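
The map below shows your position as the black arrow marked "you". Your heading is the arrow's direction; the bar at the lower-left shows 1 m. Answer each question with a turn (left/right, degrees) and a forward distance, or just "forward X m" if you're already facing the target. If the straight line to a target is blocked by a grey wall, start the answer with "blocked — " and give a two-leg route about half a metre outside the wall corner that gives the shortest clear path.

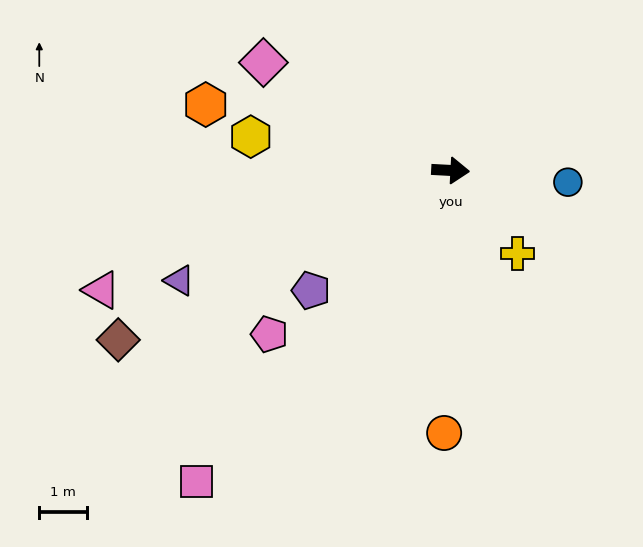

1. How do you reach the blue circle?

turn right 3°, forward 2.5 m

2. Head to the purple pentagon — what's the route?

turn right 136°, forward 3.9 m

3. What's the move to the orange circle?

turn right 88°, forward 5.5 m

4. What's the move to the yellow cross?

turn right 48°, forward 2.2 m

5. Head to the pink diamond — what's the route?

turn left 153°, forward 4.5 m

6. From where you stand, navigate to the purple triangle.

turn right 155°, forward 6.1 m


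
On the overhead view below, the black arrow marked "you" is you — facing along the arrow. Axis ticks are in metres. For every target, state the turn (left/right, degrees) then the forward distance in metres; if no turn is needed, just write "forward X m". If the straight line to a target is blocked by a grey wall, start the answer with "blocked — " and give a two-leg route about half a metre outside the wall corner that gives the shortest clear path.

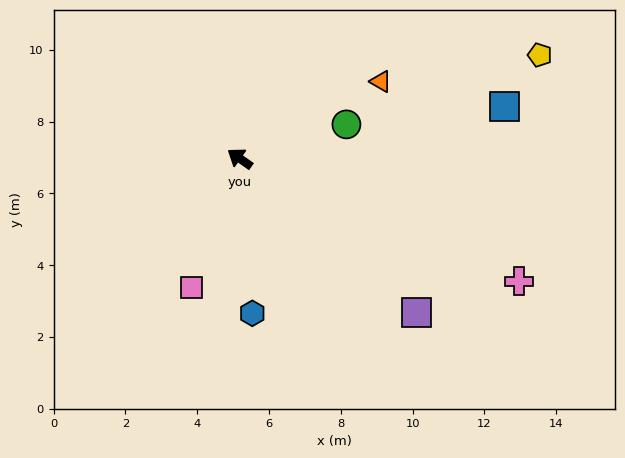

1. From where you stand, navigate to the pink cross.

turn right 169°, forward 8.5 m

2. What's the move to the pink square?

turn left 105°, forward 3.8 m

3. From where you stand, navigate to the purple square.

turn left 174°, forward 6.5 m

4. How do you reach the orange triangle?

turn right 116°, forward 4.5 m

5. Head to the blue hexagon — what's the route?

turn left 130°, forward 4.3 m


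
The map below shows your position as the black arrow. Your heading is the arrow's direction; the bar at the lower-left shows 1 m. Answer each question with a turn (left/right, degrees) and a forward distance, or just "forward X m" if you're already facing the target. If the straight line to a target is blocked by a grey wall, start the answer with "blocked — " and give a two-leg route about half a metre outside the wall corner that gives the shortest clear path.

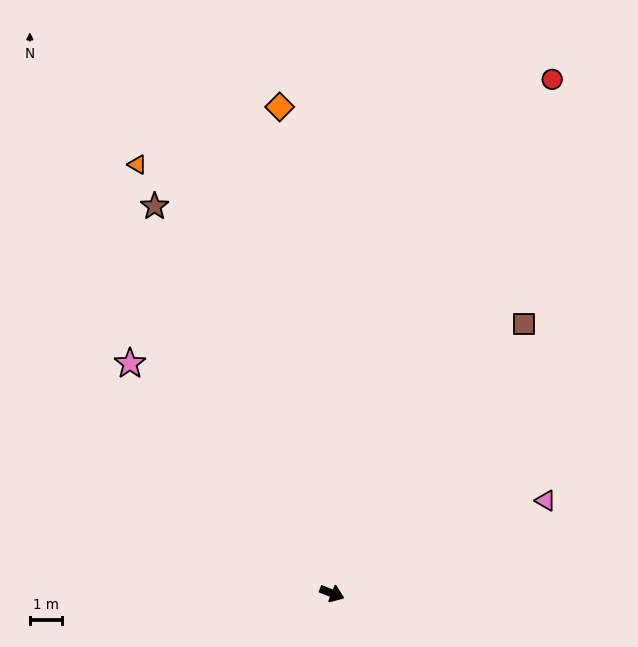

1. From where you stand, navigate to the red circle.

turn left 89°, forward 17.6 m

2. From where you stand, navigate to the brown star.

turn left 136°, forward 13.4 m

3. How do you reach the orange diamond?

turn left 118°, forward 15.4 m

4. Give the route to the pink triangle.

turn left 45°, forward 7.3 m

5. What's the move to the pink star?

turn left 153°, forward 9.6 m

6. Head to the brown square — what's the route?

turn left 76°, forward 10.4 m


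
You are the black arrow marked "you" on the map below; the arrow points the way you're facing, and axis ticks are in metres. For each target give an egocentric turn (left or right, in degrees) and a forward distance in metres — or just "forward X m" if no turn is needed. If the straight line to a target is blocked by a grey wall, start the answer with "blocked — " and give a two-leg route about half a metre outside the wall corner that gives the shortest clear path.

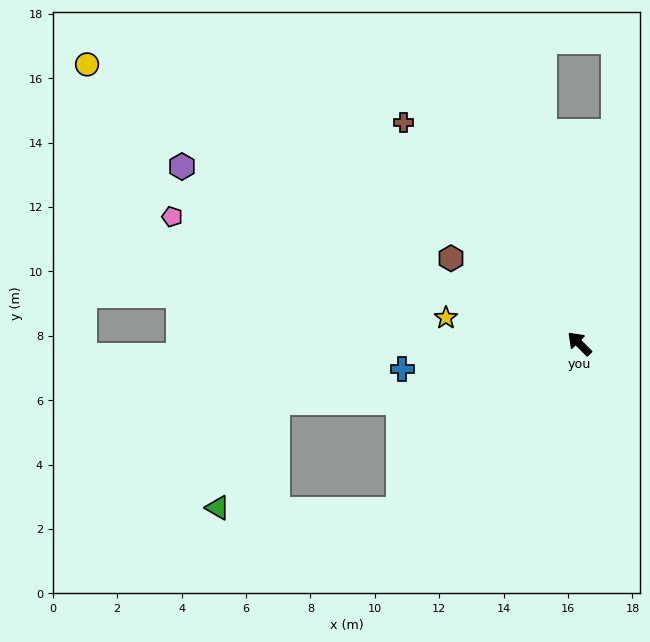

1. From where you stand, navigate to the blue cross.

turn left 53°, forward 5.6 m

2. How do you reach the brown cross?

turn right 6°, forward 8.8 m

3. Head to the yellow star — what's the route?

turn left 34°, forward 4.2 m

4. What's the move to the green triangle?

blocked — turn left 88°, forward 7.6 m, then turn right 44°, forward 5.6 m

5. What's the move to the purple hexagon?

turn left 21°, forward 13.5 m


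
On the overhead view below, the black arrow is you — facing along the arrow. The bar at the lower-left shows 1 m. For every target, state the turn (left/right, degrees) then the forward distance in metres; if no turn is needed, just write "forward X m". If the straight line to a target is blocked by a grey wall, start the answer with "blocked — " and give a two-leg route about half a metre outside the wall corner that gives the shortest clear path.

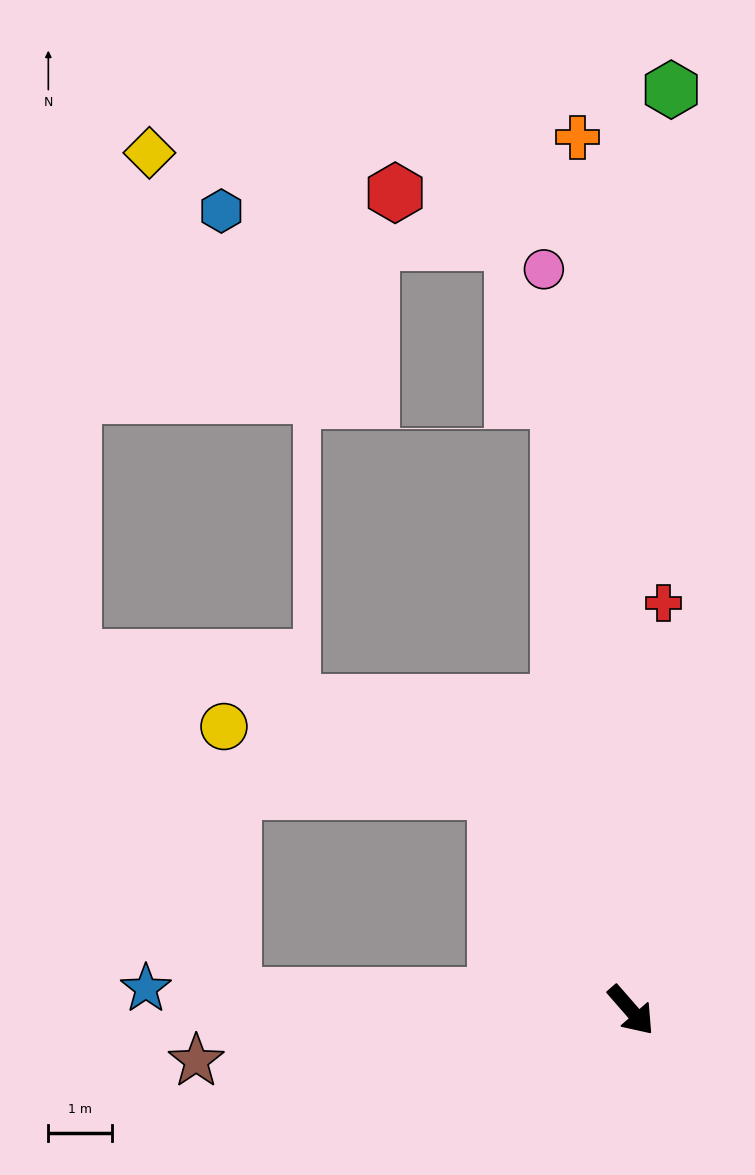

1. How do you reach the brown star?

turn right 124°, forward 6.9 m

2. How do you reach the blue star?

turn right 134°, forward 7.6 m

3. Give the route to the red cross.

turn left 134°, forward 6.4 m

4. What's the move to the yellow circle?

blocked — turn left 171°, forward 4.0 m, then turn left 44°, forward 4.4 m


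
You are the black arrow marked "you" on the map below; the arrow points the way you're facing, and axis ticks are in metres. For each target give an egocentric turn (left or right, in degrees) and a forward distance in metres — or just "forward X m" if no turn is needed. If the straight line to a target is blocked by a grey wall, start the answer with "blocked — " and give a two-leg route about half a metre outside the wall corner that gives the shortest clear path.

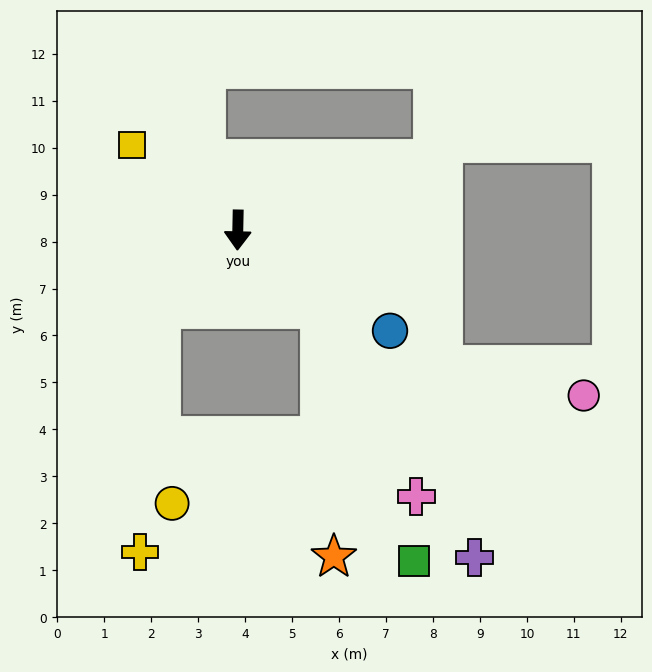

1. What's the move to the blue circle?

turn left 58°, forward 3.9 m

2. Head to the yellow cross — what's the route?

blocked — turn right 43°, forward 2.4 m, then turn left 39°, forward 5.2 m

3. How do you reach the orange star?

blocked — turn left 47°, forward 2.4 m, then turn right 43°, forward 5.3 m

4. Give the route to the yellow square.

turn right 128°, forward 2.9 m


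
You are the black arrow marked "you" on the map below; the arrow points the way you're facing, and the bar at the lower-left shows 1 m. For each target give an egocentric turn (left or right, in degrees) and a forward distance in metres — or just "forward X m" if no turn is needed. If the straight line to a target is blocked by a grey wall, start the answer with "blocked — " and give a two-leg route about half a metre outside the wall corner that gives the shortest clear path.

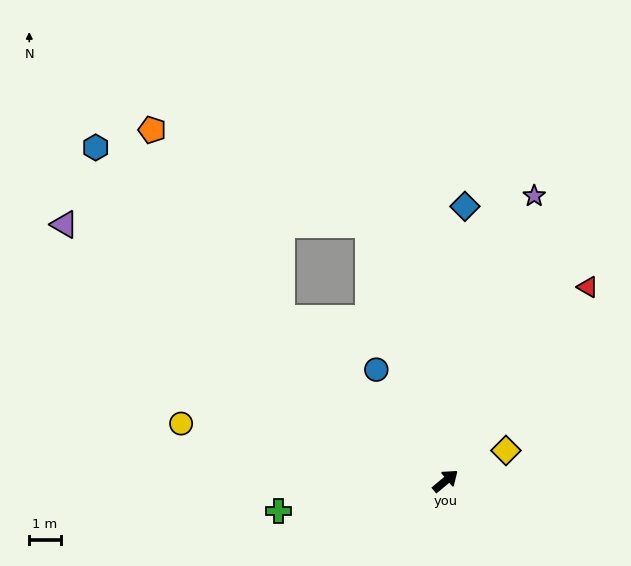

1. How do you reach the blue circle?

turn left 82°, forward 4.2 m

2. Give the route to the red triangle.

turn left 14°, forward 7.6 m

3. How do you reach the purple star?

turn left 33°, forward 9.5 m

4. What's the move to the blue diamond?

turn left 46°, forward 8.7 m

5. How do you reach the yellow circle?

turn left 128°, forward 8.6 m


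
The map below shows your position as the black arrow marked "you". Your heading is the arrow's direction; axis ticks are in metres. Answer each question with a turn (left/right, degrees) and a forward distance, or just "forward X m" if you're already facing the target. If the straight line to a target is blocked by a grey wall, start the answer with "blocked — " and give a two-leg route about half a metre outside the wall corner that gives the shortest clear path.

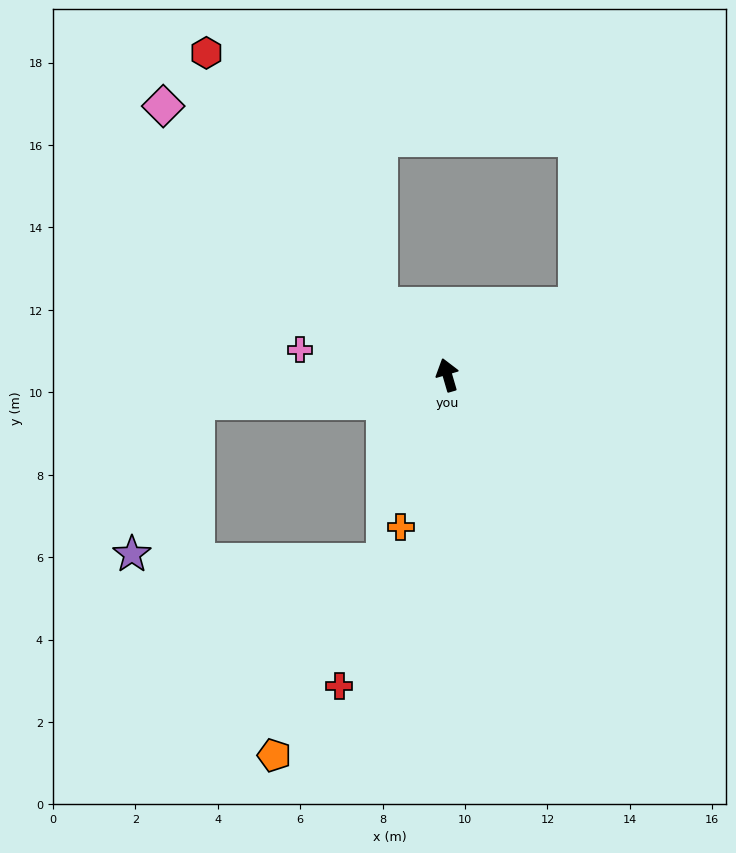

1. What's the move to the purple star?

blocked — turn left 80°, forward 6.1 m, then turn left 60°, forward 4.0 m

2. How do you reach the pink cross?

turn left 64°, forward 3.6 m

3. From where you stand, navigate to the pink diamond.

turn left 30°, forward 9.5 m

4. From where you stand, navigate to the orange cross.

turn left 147°, forward 3.9 m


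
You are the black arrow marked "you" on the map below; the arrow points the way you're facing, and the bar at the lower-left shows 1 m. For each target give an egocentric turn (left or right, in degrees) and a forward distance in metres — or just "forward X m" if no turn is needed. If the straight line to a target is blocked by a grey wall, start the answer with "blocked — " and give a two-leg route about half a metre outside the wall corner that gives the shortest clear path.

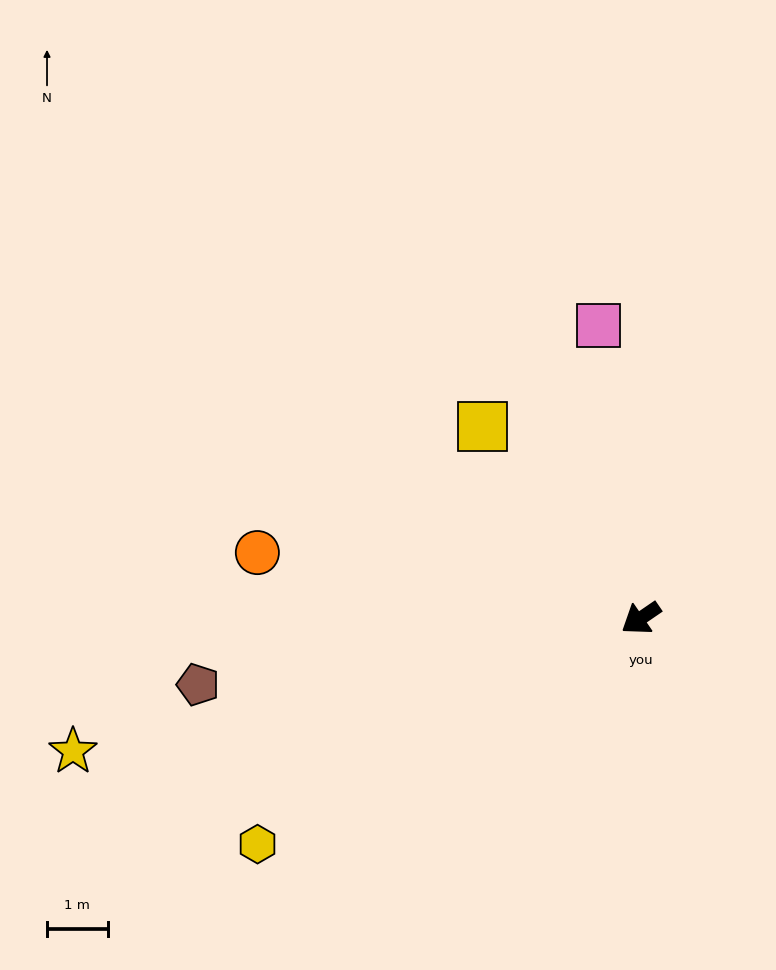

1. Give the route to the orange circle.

turn right 44°, forward 6.4 m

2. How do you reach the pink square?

turn right 116°, forward 4.9 m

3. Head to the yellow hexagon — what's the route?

turn right 4°, forward 7.3 m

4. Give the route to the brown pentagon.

turn right 26°, forward 7.4 m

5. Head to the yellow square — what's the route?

turn right 85°, forward 4.1 m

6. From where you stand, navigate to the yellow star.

turn right 21°, forward 9.6 m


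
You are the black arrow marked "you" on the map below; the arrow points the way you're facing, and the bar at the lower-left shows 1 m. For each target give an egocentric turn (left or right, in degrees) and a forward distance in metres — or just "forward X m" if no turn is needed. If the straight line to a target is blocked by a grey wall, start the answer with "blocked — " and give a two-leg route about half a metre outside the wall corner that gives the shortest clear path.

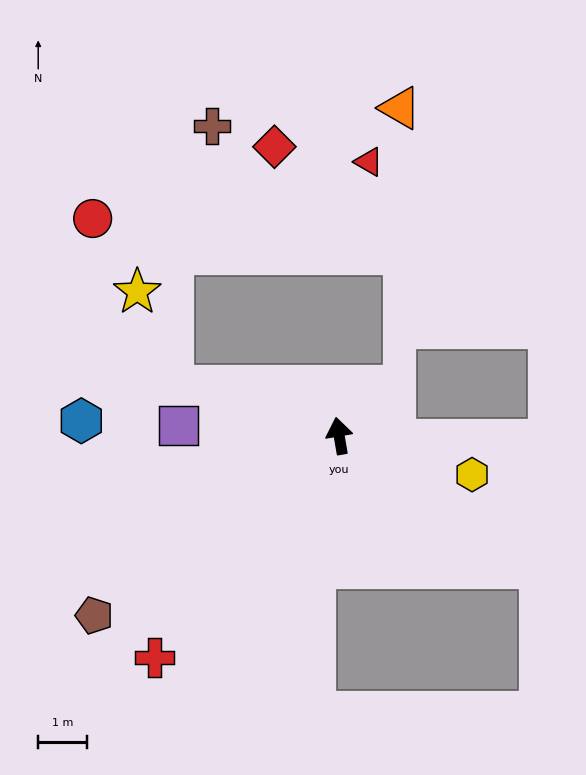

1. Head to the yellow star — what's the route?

blocked — turn left 64°, forward 3.6 m, then turn right 53°, forward 2.1 m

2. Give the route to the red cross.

turn left 131°, forward 5.9 m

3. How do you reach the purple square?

turn left 77°, forward 3.3 m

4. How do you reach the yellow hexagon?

turn right 116°, forward 2.8 m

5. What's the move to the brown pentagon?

turn left 117°, forward 6.2 m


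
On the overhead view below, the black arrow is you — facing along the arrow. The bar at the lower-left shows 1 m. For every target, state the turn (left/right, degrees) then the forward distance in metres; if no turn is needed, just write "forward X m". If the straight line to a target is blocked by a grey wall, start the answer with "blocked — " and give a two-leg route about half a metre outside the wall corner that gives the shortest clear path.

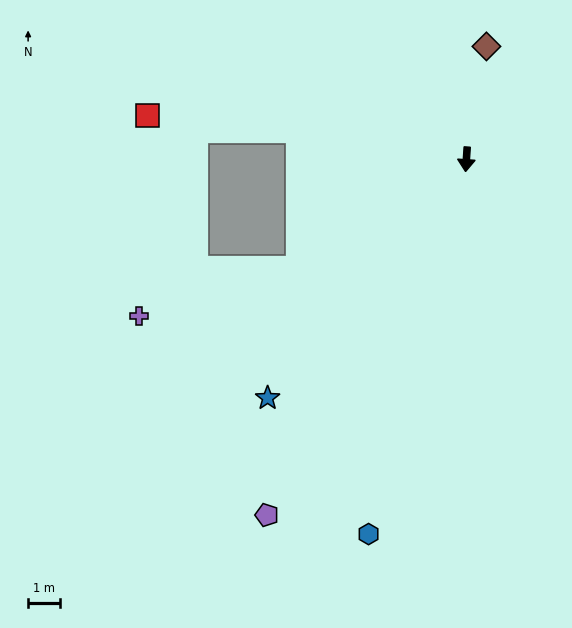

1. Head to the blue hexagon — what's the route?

turn right 11°, forward 12.3 m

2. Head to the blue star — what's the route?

turn right 36°, forward 9.9 m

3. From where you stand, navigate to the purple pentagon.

turn right 25°, forward 13.0 m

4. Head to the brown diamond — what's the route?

turn left 174°, forward 3.6 m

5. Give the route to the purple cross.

blocked — turn right 53°, forward 6.4 m, then turn right 17°, forward 5.3 m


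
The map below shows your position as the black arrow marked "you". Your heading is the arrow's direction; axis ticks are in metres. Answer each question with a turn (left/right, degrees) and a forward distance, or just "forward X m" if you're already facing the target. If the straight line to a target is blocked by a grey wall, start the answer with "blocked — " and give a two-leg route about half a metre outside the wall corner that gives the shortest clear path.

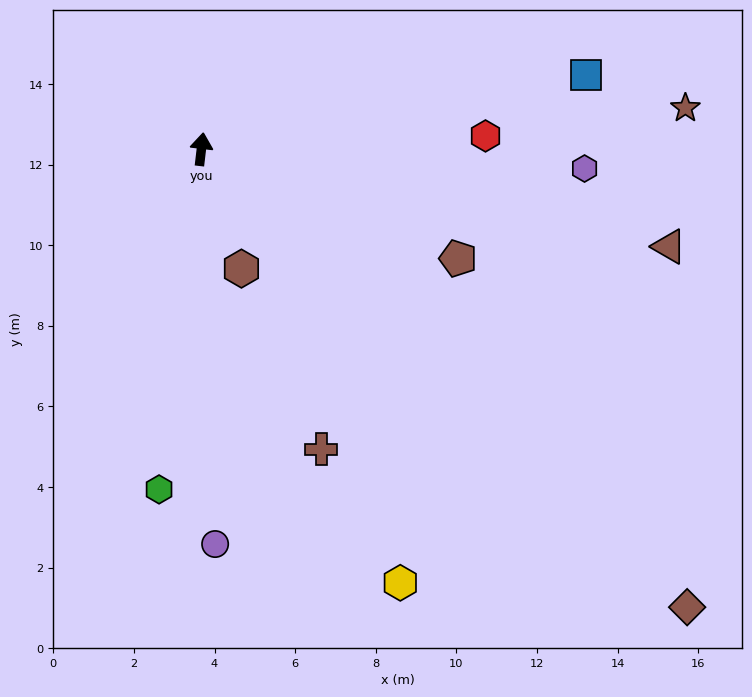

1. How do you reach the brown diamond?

turn right 127°, forward 16.6 m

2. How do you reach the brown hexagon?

turn right 155°, forward 3.1 m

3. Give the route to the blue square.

turn right 72°, forward 9.7 m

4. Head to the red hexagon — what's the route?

turn right 81°, forward 7.1 m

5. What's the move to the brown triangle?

turn right 95°, forward 11.9 m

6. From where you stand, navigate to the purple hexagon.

turn right 86°, forward 9.5 m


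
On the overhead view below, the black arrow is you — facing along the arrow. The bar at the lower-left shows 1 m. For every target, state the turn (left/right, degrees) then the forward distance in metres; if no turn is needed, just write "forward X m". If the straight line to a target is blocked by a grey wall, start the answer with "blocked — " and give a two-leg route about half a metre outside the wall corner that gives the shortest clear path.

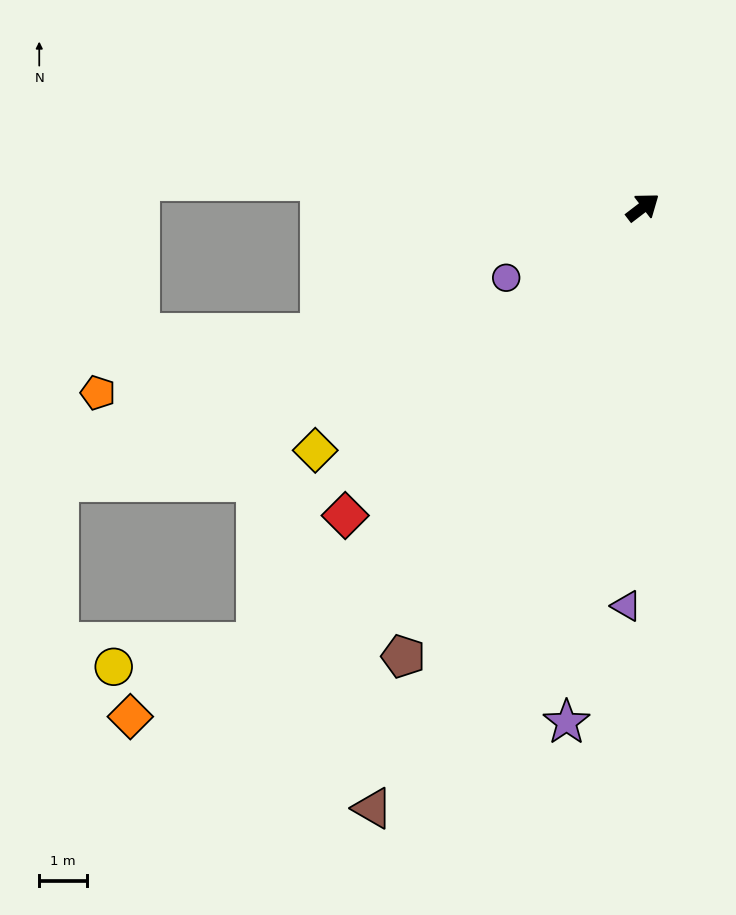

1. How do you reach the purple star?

turn right 136°, forward 10.9 m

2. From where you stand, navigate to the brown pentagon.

turn right 155°, forward 10.7 m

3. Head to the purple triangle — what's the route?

turn right 130°, forward 8.4 m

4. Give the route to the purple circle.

turn left 170°, forward 3.2 m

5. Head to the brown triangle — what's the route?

turn right 152°, forward 13.8 m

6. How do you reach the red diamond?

turn right 171°, forward 9.0 m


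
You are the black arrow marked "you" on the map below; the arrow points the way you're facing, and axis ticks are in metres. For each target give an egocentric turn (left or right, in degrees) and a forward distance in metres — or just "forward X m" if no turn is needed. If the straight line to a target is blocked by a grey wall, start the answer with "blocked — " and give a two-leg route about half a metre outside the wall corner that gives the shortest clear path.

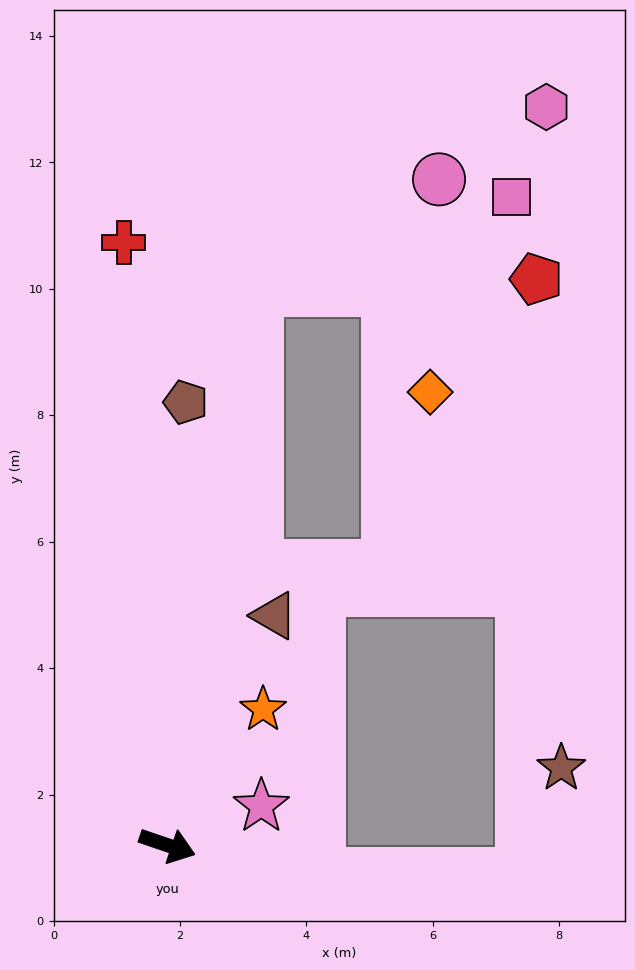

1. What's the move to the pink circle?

blocked — turn left 100°, forward 8.9 m, then turn right 50°, forward 3.4 m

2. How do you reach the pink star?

turn left 41°, forward 1.6 m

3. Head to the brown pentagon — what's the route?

turn left 107°, forward 7.0 m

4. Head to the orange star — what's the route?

turn left 74°, forward 2.6 m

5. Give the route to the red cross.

turn left 113°, forward 9.6 m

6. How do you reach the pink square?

blocked — turn left 100°, forward 8.9 m, then turn right 61°, forward 4.3 m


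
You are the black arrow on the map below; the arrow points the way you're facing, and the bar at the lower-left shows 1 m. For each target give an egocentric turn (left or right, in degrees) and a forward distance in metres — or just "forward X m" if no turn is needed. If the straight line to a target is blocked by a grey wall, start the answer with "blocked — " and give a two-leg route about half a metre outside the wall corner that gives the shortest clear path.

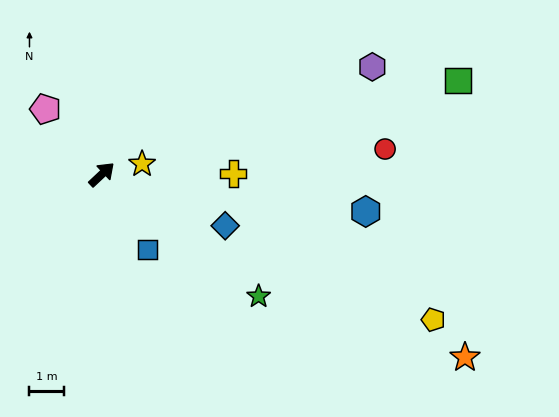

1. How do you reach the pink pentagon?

turn left 88°, forward 2.5 m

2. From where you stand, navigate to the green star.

turn right 81°, forward 5.8 m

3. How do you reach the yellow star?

turn right 29°, forward 1.2 m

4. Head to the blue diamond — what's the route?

turn right 66°, forward 3.9 m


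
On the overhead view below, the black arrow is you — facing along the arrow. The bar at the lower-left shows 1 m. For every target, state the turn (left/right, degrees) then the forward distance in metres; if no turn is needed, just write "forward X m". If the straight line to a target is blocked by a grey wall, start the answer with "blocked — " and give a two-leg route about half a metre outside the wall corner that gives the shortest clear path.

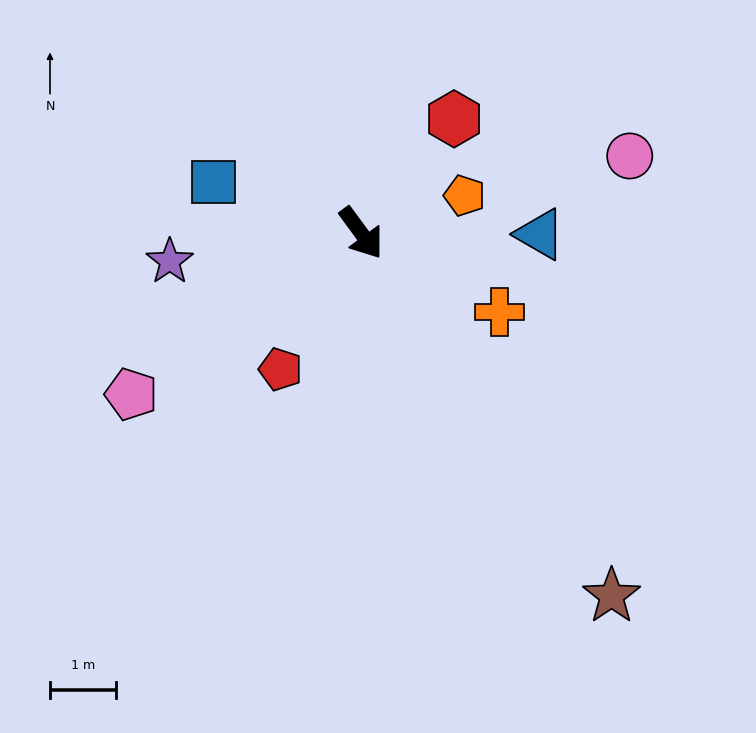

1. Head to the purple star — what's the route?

turn right 118°, forward 2.9 m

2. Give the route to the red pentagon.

turn right 67°, forward 2.4 m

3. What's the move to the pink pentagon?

turn right 91°, forward 4.2 m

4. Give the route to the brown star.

forward 6.6 m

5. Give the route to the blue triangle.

turn left 53°, forward 2.7 m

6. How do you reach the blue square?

turn right 145°, forward 2.4 m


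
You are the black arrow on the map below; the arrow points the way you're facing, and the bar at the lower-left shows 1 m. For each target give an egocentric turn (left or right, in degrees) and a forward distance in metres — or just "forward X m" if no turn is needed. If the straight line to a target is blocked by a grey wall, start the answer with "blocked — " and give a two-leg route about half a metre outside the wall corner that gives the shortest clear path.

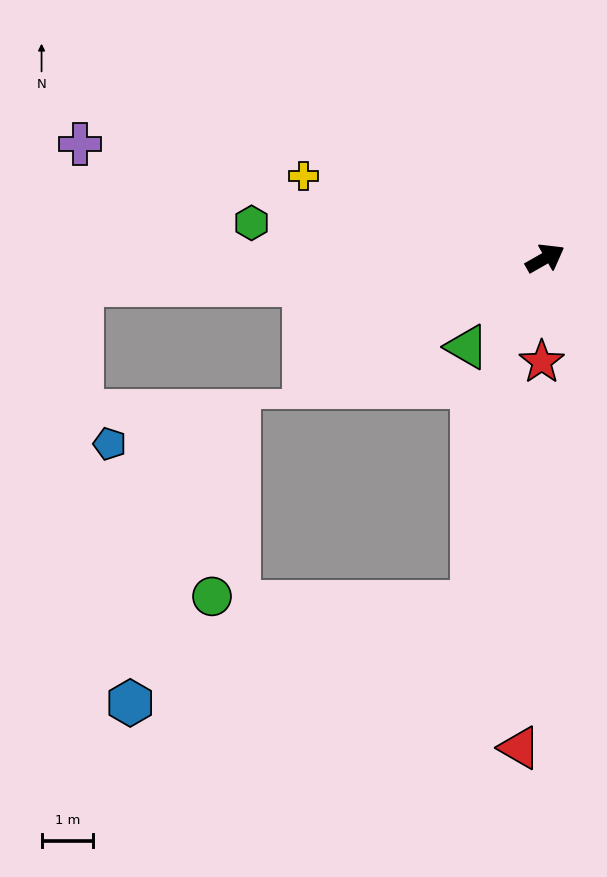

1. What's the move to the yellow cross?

turn left 132°, forward 4.9 m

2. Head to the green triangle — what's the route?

turn right 161°, forward 2.3 m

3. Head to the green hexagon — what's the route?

turn left 143°, forward 5.7 m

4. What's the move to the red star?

turn right 122°, forward 2.0 m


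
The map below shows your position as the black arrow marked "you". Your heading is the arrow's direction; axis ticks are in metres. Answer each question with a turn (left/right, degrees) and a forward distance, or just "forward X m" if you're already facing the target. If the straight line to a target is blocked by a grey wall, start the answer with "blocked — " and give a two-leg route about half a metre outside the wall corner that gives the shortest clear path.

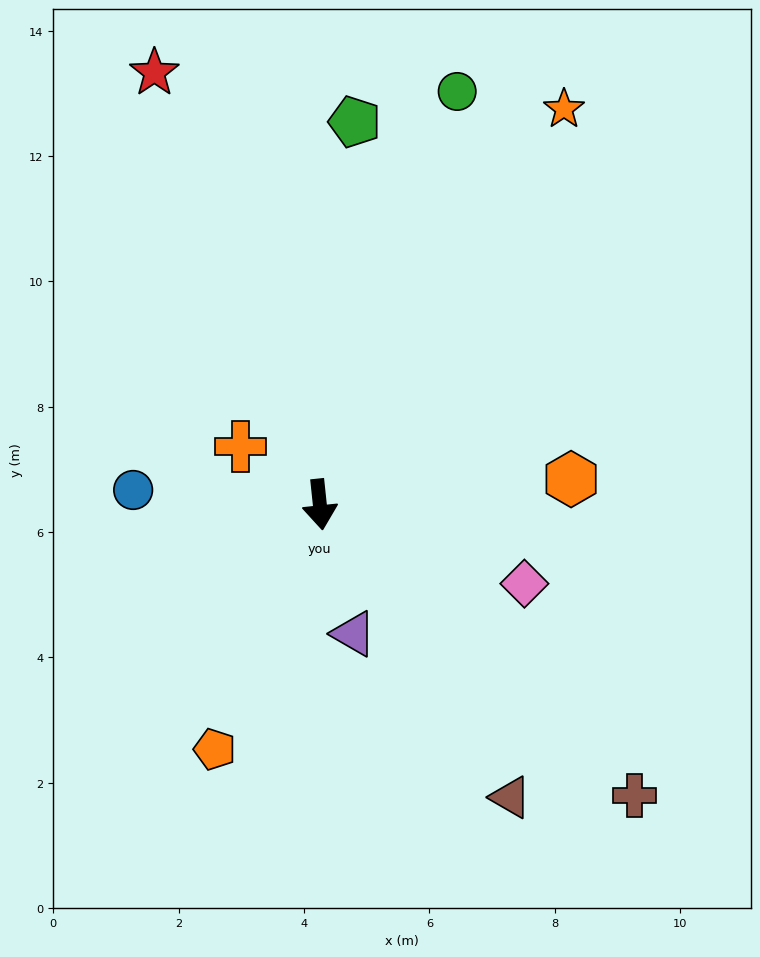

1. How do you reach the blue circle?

turn right 100°, forward 3.0 m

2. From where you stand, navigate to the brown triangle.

turn left 27°, forward 5.6 m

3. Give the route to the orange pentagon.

turn right 29°, forward 4.2 m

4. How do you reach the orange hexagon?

turn left 90°, forward 4.0 m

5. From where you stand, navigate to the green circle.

turn left 156°, forward 6.9 m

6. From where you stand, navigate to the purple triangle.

turn left 9°, forward 2.1 m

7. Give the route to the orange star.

turn left 142°, forward 7.4 m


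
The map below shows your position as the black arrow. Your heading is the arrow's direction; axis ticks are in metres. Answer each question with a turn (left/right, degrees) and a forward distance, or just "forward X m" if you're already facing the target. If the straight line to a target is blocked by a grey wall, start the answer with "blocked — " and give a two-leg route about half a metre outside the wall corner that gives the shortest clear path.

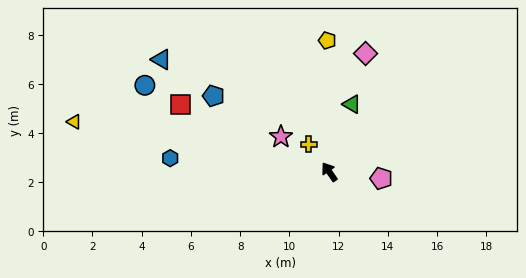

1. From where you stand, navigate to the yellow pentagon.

turn right 34°, forward 5.3 m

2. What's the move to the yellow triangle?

turn left 44°, forward 10.6 m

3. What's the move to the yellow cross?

forward 1.4 m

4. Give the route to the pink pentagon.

turn right 132°, forward 2.1 m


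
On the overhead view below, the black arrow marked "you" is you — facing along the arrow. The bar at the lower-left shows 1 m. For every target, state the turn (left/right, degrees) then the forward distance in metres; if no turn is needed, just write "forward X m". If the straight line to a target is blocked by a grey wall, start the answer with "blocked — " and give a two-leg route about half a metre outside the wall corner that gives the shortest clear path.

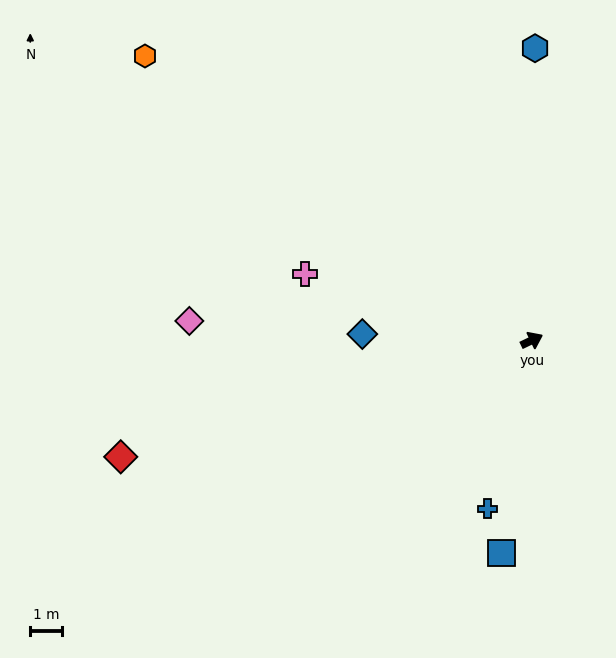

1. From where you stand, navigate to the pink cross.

turn left 138°, forward 7.3 m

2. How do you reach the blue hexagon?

turn left 64°, forward 9.1 m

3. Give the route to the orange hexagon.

turn left 118°, forward 14.9 m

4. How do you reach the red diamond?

turn left 170°, forward 13.3 m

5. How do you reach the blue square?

turn right 124°, forward 6.7 m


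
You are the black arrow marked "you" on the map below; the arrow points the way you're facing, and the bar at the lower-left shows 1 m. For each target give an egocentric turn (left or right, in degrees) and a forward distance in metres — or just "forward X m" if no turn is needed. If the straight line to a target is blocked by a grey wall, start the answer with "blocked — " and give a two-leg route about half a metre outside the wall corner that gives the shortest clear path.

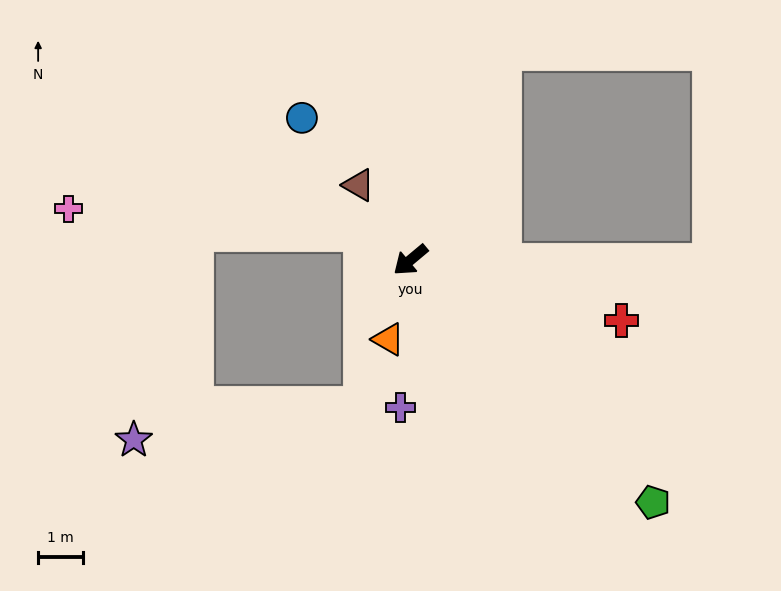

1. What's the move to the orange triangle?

turn left 34°, forward 1.8 m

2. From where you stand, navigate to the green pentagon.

turn left 95°, forward 7.6 m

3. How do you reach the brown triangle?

turn right 95°, forward 2.0 m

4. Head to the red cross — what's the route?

turn left 124°, forward 4.9 m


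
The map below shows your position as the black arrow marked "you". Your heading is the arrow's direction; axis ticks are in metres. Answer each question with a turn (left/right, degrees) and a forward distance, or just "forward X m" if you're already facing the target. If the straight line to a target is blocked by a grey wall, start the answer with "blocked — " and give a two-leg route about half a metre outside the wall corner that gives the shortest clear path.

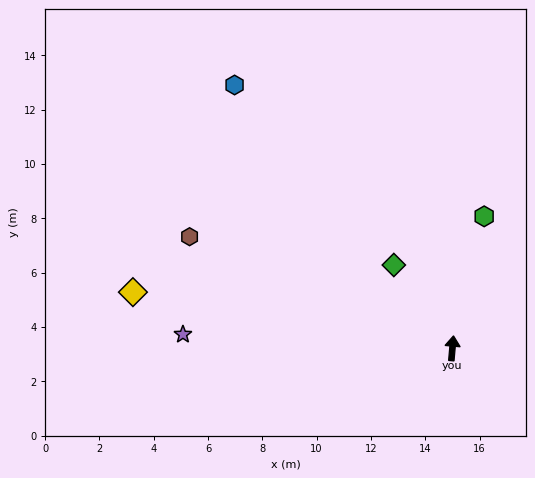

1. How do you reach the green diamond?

turn left 40°, forward 3.7 m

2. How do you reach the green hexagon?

turn right 9°, forward 5.0 m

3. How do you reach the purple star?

turn left 92°, forward 9.9 m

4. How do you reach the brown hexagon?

turn left 72°, forward 10.5 m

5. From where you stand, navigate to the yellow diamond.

turn left 85°, forward 11.9 m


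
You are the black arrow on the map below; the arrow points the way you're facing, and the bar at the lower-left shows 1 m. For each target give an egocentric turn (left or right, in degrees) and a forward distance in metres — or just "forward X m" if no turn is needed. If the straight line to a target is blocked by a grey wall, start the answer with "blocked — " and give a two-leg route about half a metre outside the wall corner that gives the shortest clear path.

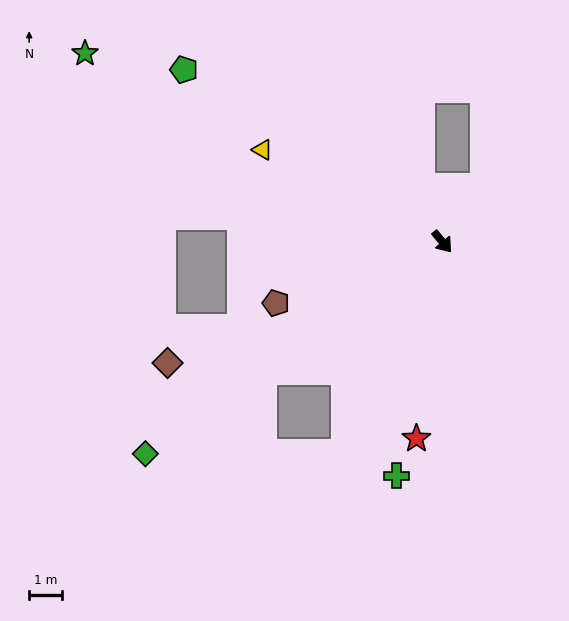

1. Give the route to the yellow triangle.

turn right 157°, forward 6.2 m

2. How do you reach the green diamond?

turn right 94°, forward 11.2 m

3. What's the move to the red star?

turn right 47°, forward 6.1 m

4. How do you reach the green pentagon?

turn right 163°, forward 9.5 m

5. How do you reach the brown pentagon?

turn right 109°, forward 5.5 m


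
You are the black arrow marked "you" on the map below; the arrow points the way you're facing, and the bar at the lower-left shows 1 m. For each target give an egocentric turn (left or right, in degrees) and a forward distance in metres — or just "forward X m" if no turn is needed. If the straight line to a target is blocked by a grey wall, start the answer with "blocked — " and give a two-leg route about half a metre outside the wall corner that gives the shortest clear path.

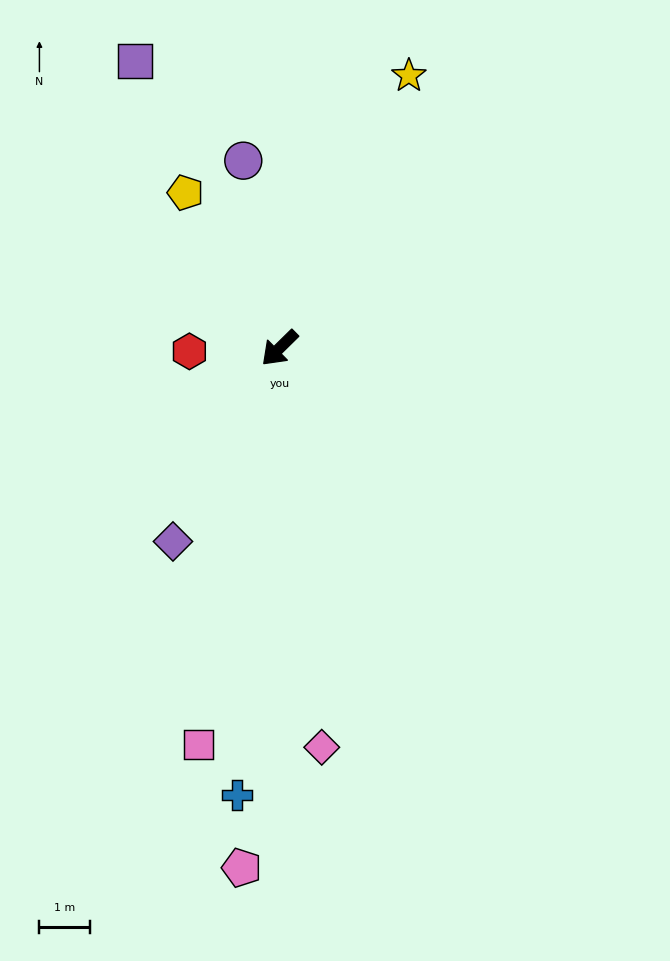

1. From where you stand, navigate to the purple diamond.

turn left 17°, forward 4.3 m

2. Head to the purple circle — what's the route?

turn right 124°, forward 3.7 m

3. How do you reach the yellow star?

turn right 160°, forward 5.9 m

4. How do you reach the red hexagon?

turn right 42°, forward 1.8 m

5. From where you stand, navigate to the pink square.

turn left 34°, forward 7.9 m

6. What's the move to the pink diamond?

turn left 52°, forward 7.9 m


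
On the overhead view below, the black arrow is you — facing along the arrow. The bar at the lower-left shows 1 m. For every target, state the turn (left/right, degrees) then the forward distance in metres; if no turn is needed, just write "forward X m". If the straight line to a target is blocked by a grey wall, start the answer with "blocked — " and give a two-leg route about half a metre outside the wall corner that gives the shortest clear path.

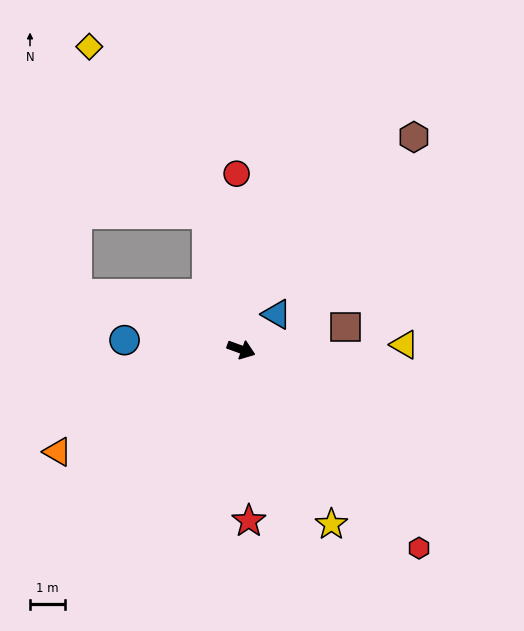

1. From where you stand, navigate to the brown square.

turn left 32°, forward 3.1 m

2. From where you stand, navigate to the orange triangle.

turn right 131°, forward 6.1 m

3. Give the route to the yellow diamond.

blocked — turn left 124°, forward 4.0 m, then turn left 21°, forward 5.9 m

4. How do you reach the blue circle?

turn right 165°, forward 3.4 m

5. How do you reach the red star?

turn right 68°, forward 5.0 m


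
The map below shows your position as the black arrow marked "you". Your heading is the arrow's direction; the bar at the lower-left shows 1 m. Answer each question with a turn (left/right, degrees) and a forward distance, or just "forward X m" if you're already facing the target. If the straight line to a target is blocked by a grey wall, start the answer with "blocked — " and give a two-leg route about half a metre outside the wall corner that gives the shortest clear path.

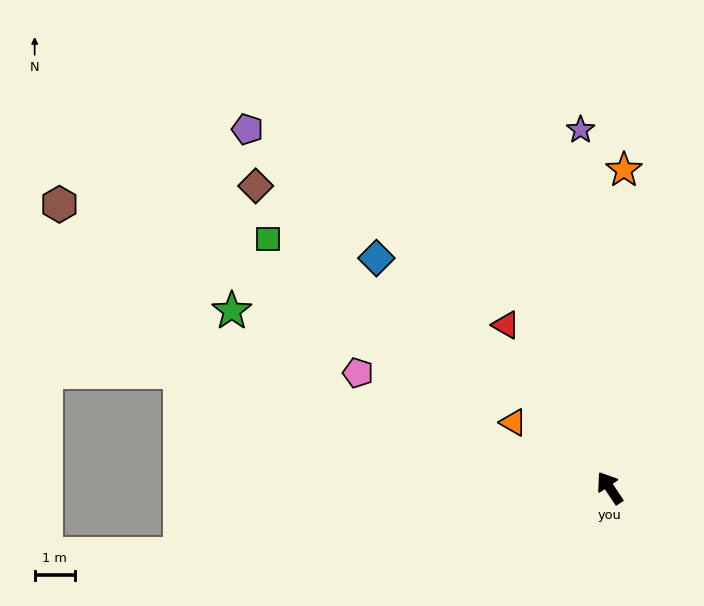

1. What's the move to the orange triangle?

turn left 22°, forward 2.9 m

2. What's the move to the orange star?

turn right 36°, forward 7.8 m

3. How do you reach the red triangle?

forward 4.8 m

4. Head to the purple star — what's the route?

turn right 29°, forward 8.9 m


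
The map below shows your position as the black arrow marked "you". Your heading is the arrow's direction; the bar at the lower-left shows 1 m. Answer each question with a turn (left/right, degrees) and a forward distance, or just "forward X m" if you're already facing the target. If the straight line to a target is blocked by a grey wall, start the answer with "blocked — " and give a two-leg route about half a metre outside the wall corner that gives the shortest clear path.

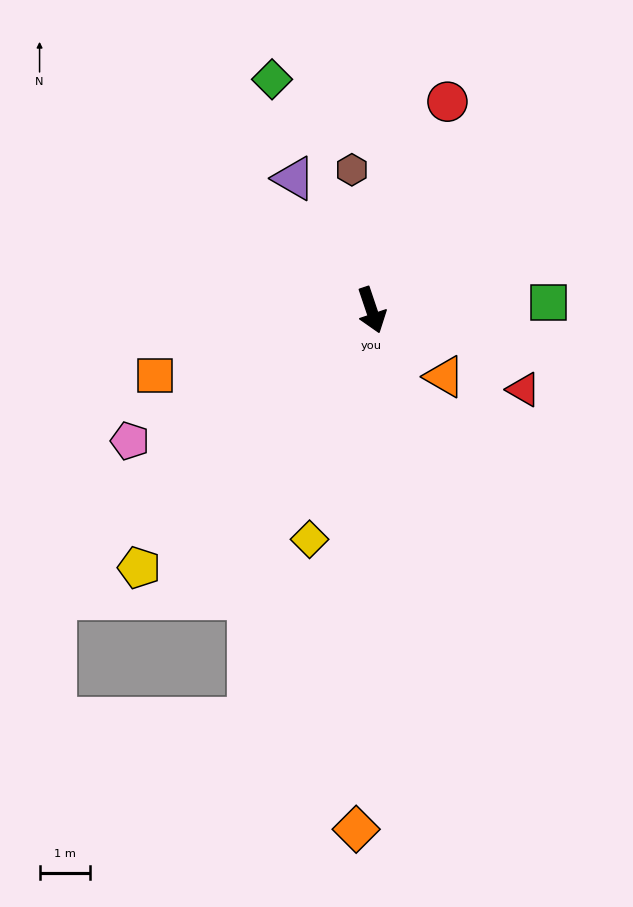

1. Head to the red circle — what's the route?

turn left 141°, forward 4.4 m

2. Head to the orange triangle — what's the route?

turn left 29°, forward 1.9 m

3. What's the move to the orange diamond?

turn right 20°, forward 10.2 m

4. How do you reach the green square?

turn left 74°, forward 3.5 m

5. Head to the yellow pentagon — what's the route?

turn right 61°, forward 6.8 m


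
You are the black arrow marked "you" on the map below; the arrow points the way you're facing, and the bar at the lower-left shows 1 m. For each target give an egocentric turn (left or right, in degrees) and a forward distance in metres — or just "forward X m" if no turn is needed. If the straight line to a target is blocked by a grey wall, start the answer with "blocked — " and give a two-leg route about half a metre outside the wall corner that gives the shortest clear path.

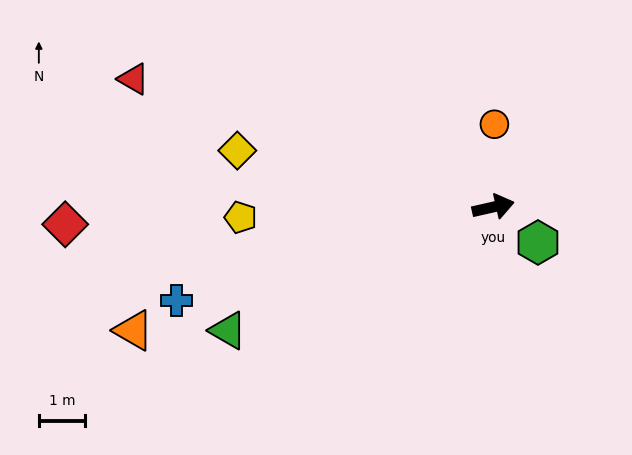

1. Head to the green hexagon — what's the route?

turn right 51°, forward 1.2 m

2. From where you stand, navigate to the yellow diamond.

turn left 155°, forward 5.7 m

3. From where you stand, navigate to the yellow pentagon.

turn left 170°, forward 5.5 m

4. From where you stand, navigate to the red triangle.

turn left 148°, forward 8.2 m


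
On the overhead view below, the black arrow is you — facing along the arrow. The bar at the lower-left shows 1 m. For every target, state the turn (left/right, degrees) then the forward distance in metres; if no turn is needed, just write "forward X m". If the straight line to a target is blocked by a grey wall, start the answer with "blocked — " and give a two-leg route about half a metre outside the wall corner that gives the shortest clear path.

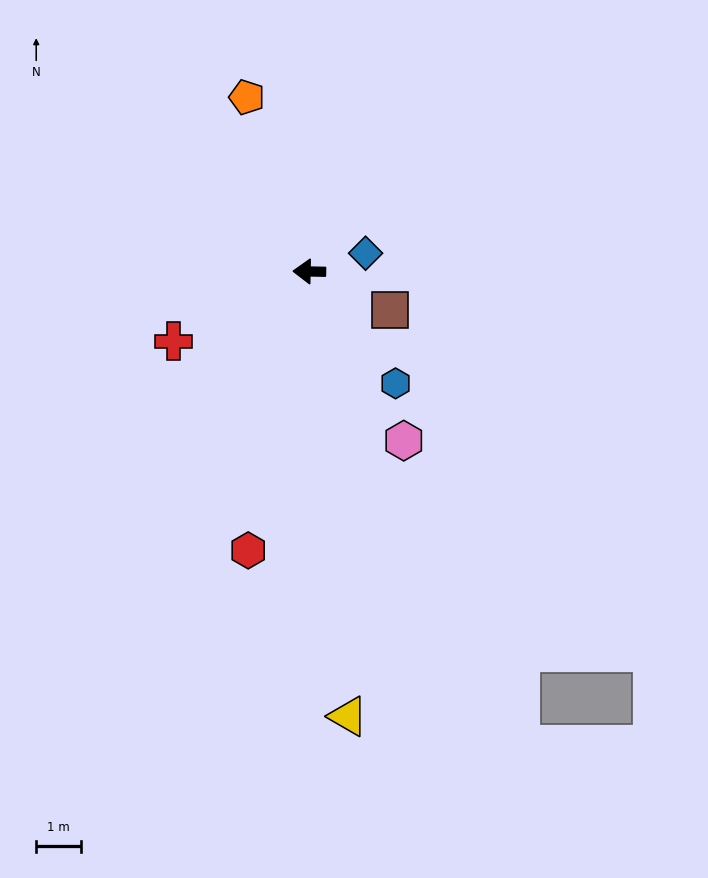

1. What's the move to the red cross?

turn left 28°, forward 3.4 m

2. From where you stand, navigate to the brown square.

turn left 156°, forward 2.0 m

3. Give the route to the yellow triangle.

turn left 96°, forward 10.0 m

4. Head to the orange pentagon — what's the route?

turn right 69°, forward 4.1 m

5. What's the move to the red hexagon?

turn left 79°, forward 6.4 m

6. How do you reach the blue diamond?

turn right 161°, forward 1.3 m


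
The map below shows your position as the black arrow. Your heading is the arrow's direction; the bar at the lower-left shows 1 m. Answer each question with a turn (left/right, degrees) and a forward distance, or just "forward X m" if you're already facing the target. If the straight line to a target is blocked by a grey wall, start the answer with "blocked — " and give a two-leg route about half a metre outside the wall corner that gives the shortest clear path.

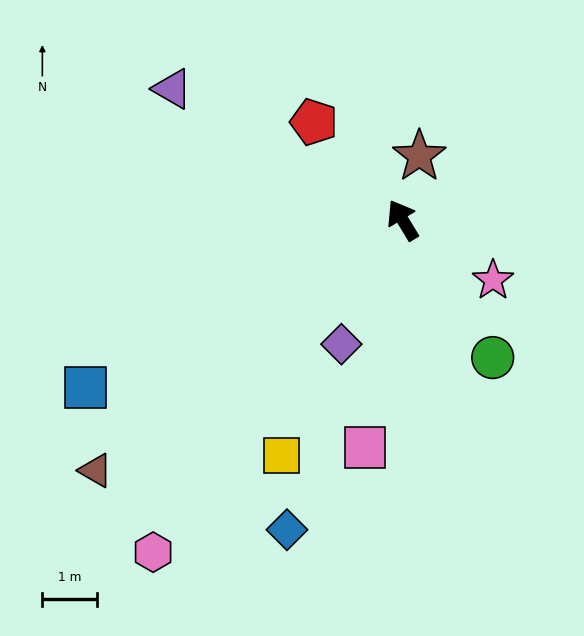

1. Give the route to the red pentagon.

turn left 11°, forward 2.4 m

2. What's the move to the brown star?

turn right 46°, forward 1.2 m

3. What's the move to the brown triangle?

turn left 98°, forward 7.3 m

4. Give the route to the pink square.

turn left 139°, forward 4.2 m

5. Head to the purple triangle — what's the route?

turn left 29°, forward 4.9 m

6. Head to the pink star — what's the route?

turn right 155°, forward 2.0 m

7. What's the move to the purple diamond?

turn left 123°, forward 2.5 m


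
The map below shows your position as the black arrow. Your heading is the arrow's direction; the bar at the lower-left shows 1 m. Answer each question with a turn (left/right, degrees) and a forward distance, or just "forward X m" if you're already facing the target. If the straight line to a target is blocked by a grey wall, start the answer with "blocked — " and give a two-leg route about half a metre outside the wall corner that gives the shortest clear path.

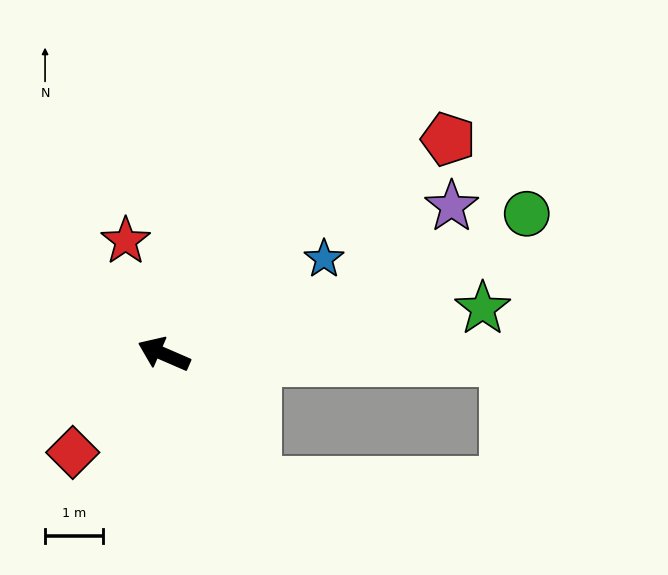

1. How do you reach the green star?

turn right 148°, forward 5.5 m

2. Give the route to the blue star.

turn right 126°, forward 3.2 m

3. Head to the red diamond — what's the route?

turn left 71°, forward 2.3 m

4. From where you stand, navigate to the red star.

turn right 48°, forward 2.1 m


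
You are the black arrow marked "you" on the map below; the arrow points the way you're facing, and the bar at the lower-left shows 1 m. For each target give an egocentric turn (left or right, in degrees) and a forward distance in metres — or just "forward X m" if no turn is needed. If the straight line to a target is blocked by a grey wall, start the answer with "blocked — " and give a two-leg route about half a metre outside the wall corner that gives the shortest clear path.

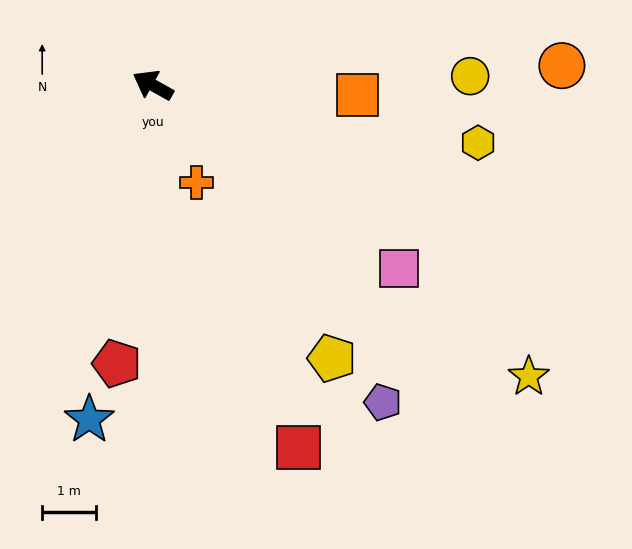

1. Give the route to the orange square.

turn right 154°, forward 3.8 m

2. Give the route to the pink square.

turn left 172°, forward 5.7 m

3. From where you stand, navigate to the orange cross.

turn left 143°, forward 2.0 m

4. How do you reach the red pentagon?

turn left 112°, forward 5.2 m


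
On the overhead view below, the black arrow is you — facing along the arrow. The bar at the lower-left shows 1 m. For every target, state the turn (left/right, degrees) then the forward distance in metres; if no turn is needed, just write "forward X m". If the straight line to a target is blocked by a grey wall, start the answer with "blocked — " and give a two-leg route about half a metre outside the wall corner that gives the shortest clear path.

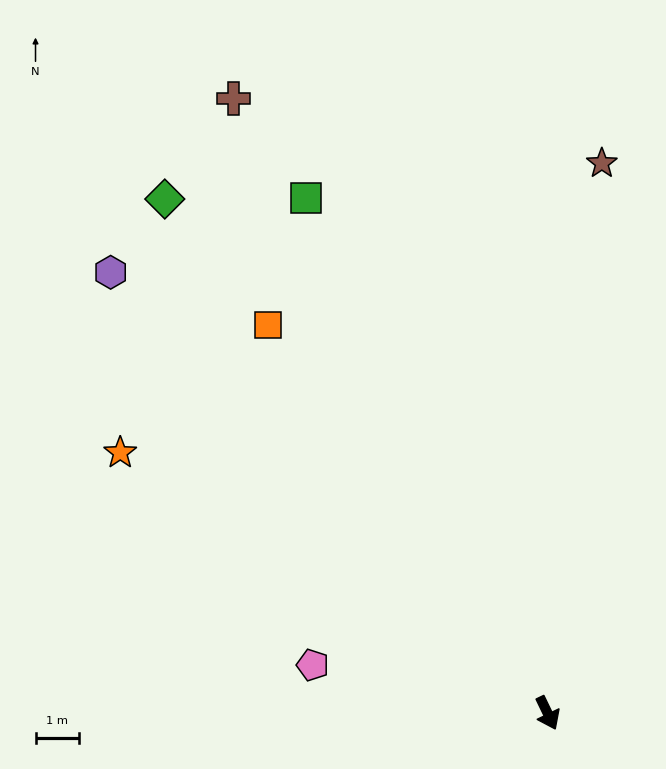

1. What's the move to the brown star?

turn left 149°, forward 12.6 m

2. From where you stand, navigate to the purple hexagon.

turn right 161°, forward 14.1 m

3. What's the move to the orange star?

turn right 147°, forward 11.4 m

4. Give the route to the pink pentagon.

turn right 127°, forward 5.5 m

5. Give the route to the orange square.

turn right 170°, forward 10.9 m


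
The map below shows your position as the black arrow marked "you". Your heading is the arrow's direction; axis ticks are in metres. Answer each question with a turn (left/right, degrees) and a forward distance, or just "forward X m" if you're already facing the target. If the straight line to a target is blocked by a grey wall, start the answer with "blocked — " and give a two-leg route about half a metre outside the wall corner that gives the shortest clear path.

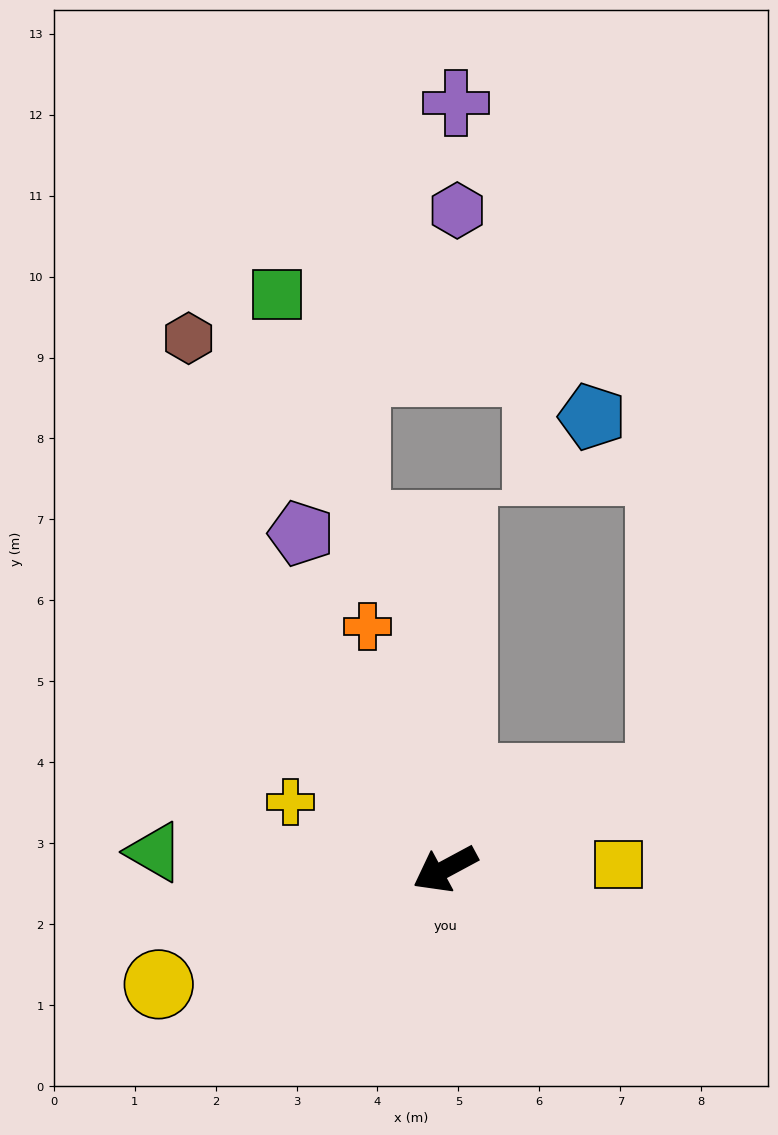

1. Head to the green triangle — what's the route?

turn right 32°, forward 3.6 m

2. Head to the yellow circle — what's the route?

turn right 6°, forward 3.8 m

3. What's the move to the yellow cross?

turn right 52°, forward 2.1 m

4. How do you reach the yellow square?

turn left 153°, forward 2.1 m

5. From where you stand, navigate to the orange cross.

turn right 101°, forward 3.1 m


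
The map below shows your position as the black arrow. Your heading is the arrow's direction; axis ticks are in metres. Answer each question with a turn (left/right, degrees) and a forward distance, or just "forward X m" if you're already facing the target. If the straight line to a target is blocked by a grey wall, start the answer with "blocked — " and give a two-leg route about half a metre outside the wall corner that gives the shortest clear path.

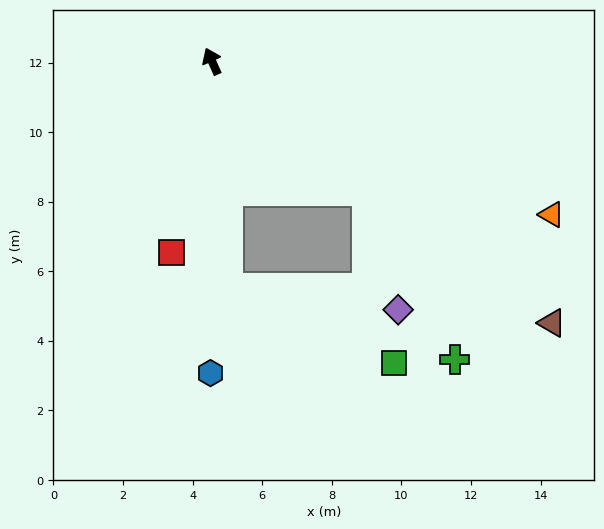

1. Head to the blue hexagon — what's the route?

turn left 156°, forward 9.0 m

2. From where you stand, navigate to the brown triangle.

turn right 152°, forward 12.3 m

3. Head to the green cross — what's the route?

blocked — turn right 154°, forward 5.8 m, then turn right 22°, forward 5.4 m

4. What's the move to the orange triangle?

turn right 138°, forward 10.7 m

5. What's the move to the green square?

blocked — turn left 160°, forward 6.5 m, then turn left 62°, forward 5.2 m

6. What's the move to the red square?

turn left 144°, forward 5.6 m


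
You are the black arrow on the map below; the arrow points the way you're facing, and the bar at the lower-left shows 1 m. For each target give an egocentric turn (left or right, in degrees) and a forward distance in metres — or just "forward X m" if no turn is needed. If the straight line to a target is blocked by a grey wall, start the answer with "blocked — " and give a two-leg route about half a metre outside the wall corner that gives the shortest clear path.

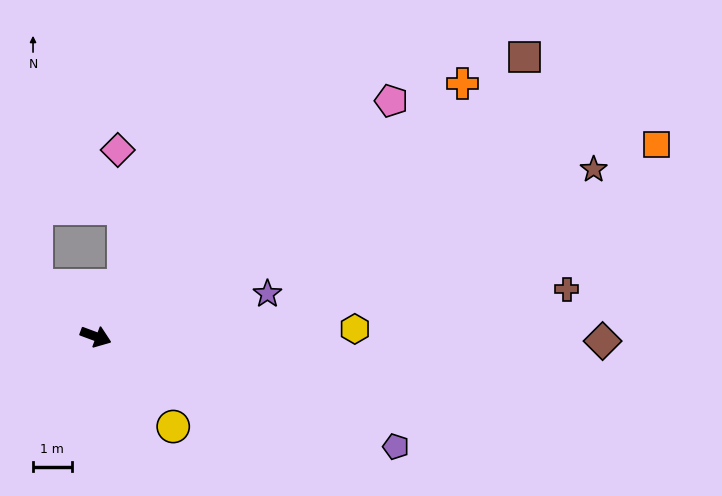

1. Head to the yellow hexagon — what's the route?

turn left 22°, forward 6.7 m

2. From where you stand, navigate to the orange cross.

turn left 55°, forward 11.6 m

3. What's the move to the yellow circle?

turn right 29°, forward 3.1 m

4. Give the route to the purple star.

turn left 34°, forward 4.6 m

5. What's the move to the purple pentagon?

forward 8.3 m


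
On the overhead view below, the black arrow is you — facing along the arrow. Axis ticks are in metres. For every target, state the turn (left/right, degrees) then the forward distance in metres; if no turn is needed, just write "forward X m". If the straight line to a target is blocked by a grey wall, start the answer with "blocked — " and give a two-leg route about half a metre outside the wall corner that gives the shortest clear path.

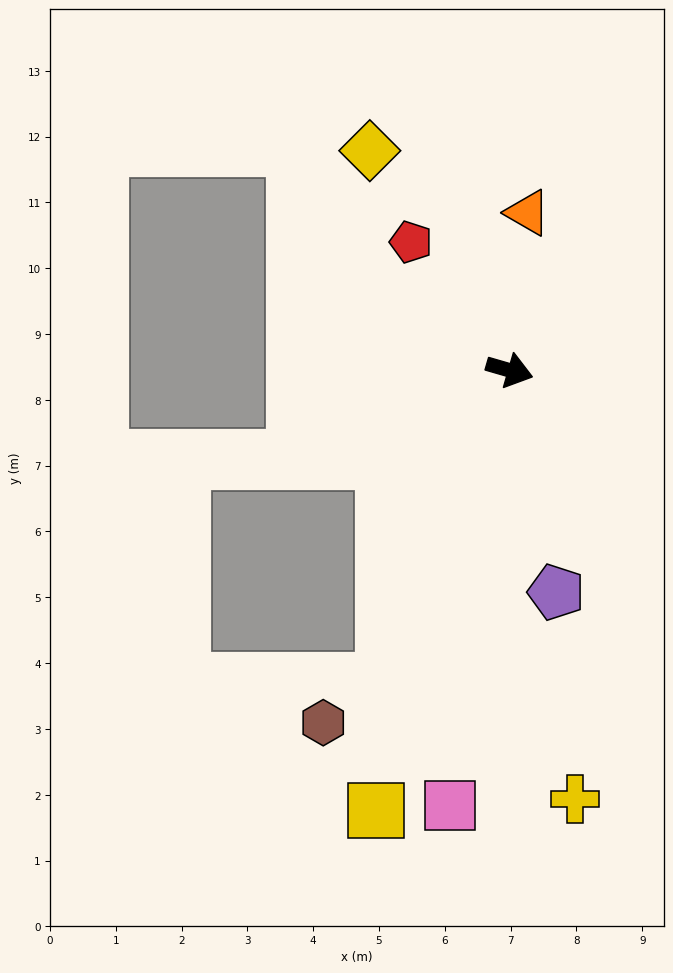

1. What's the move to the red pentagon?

turn left 144°, forward 2.5 m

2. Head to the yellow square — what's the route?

turn right 91°, forward 7.0 m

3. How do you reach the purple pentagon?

turn right 62°, forward 3.4 m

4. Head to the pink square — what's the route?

turn right 82°, forward 6.7 m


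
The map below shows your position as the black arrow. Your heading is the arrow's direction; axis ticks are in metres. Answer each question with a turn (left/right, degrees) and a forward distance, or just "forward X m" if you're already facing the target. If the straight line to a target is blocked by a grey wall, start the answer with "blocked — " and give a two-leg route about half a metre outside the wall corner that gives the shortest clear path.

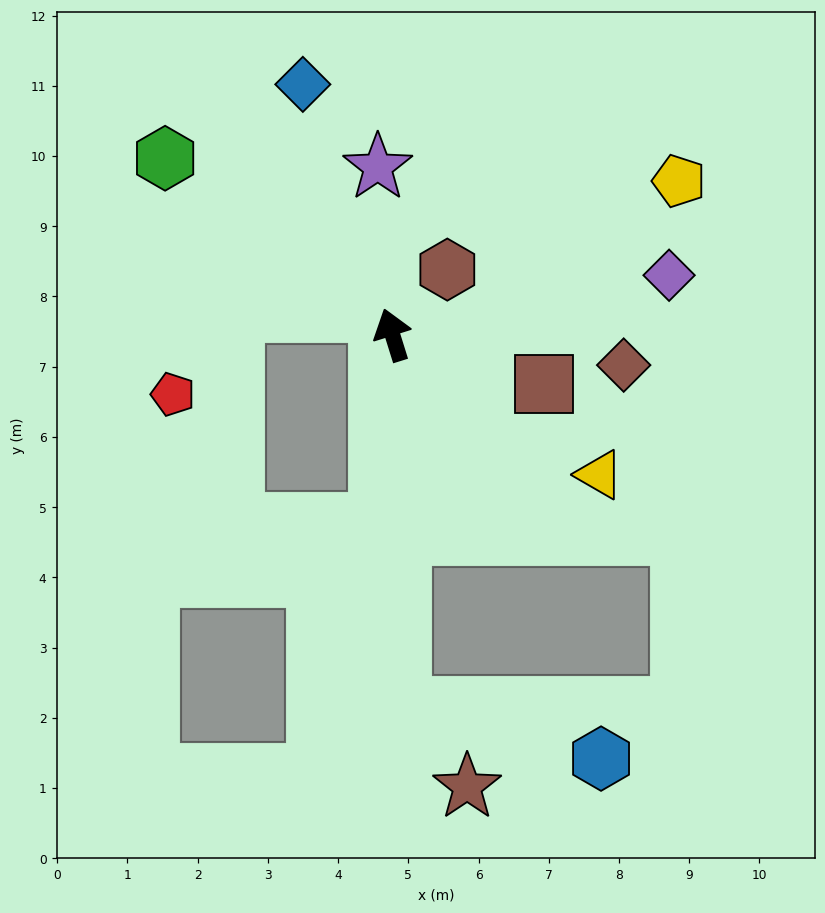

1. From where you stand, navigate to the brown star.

blocked — turn left 164°, forward 5.3 m, then turn left 38°, forward 1.5 m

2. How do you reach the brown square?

turn right 125°, forward 2.3 m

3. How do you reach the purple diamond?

turn right 95°, forward 4.0 m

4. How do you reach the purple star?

turn right 12°, forward 2.4 m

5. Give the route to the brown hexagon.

turn right 57°, forward 1.2 m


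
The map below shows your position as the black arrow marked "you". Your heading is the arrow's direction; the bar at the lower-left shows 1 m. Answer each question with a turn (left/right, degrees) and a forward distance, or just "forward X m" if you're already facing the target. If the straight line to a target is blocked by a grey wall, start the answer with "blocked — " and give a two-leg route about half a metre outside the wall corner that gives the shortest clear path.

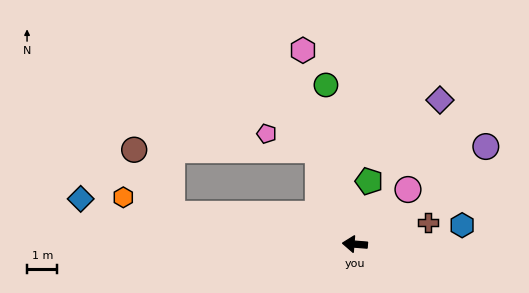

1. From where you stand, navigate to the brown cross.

turn right 159°, forward 2.5 m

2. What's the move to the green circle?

turn right 75°, forward 5.3 m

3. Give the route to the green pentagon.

turn right 98°, forward 2.1 m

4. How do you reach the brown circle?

blocked — turn right 5°, forward 6.1 m, then turn right 49°, forward 2.5 m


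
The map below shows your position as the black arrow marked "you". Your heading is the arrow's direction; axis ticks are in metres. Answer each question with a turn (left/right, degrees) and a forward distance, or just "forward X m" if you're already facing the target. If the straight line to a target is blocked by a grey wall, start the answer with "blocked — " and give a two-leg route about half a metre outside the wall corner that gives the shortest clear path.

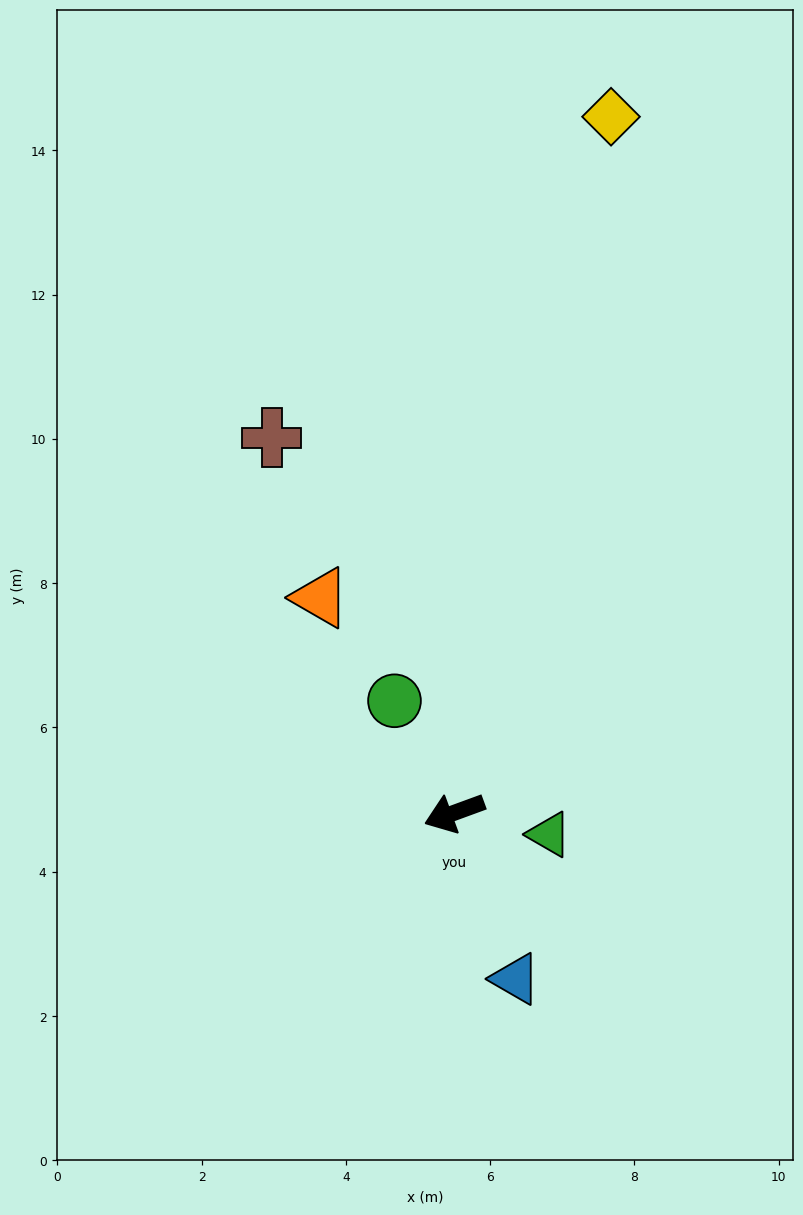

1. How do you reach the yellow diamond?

turn right 123°, forward 9.9 m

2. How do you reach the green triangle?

turn left 147°, forward 1.3 m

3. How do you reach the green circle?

turn right 82°, forward 1.8 m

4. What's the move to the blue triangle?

turn left 90°, forward 2.5 m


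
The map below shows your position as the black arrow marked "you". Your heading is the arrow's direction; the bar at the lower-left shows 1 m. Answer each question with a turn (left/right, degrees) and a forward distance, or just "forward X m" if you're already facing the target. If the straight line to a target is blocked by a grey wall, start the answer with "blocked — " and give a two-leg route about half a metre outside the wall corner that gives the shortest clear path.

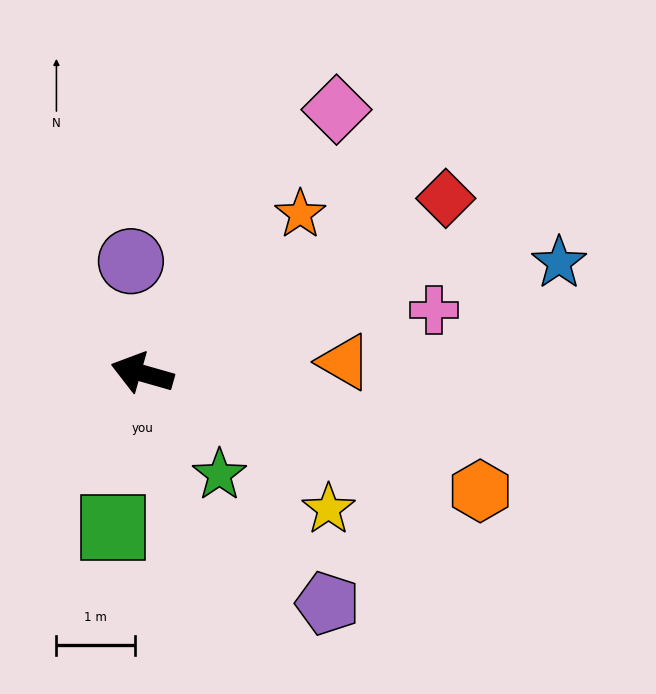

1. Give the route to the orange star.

turn right 119°, forward 2.9 m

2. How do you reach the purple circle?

turn right 68°, forward 1.4 m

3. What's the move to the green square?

turn left 95°, forward 2.0 m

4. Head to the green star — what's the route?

turn left 143°, forward 1.6 m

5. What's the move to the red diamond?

turn right 134°, forward 4.5 m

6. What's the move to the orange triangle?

turn right 161°, forward 2.6 m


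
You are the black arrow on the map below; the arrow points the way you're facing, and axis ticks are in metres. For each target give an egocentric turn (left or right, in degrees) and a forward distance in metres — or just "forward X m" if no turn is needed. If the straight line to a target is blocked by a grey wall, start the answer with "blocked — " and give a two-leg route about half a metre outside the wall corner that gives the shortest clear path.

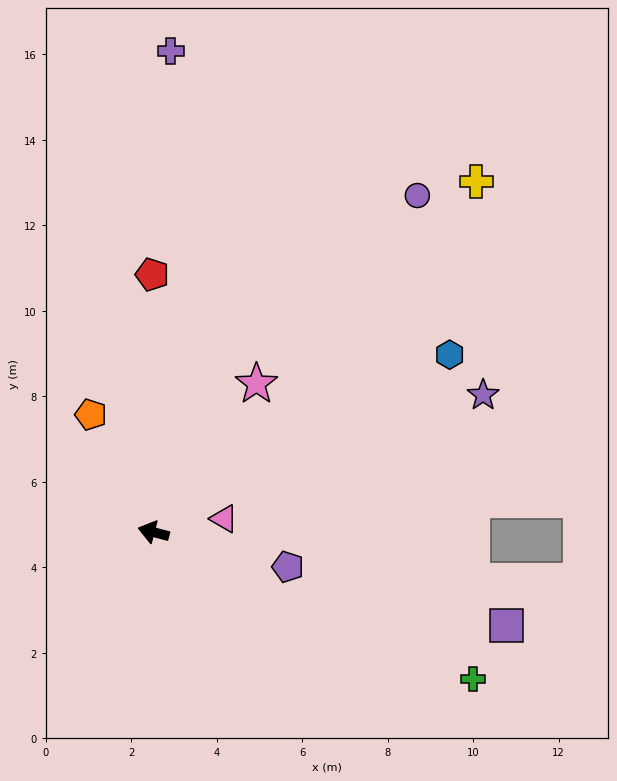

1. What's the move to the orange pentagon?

turn right 47°, forward 3.1 m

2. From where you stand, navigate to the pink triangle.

turn right 154°, forward 1.7 m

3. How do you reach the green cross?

turn left 170°, forward 8.2 m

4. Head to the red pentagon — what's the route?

turn right 75°, forward 6.0 m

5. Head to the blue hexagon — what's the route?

turn right 134°, forward 8.1 m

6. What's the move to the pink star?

turn right 110°, forward 4.2 m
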